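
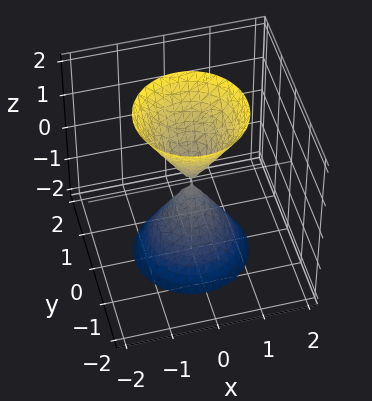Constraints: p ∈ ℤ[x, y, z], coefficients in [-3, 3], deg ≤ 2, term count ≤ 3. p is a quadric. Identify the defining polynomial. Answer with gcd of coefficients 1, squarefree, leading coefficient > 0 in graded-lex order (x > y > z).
3*x^2 + 3*y^2 - z^2

The picture has 2 separate pieces.
deg p = 2.
Symmetries: the z-axis is an axis of rotation, so x and y enter only as x² + y²; it's symmetric under z → −z, forcing even powers of z.
From the axis intercepts and sections: a circular section at z = -1 has radius between 0 and 1; one x-axis crossing is at x = 0; it crosses the z-axis at the gridline z = 0; one y-axis crossing is at y = 0.
Assembling these constraints gives the stated polynomial.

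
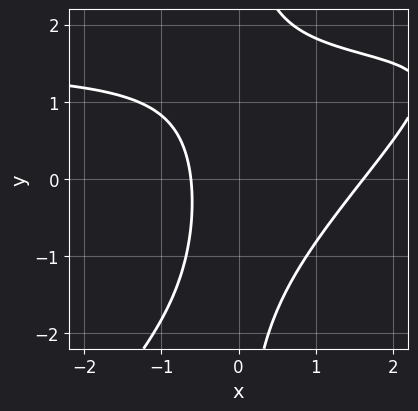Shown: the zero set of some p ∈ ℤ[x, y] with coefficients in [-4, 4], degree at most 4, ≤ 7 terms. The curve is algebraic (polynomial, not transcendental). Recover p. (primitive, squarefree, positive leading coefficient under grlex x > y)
2*x^2*y - 2*x*y^2 - 3*x^2 + 3*x + 3

1. Degree: a generic line meets the curve in up to 3 points, so deg p = 3.
2. Checking where it meets the axes: the curve avoids every integer y-axis point in the box.
3. Together with the visible shape, these determine p as stated.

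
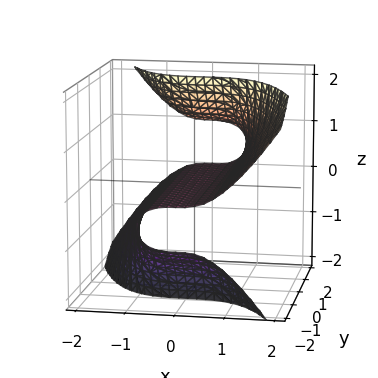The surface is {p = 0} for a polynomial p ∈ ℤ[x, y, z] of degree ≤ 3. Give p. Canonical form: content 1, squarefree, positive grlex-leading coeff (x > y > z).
x^3 + y*z^2 - 2*z

1. deg p = 3. No degree-2 surface has this shape.
2. Reading off the gridlines: the visible y-axis segment lies entirely on the surface; one x-axis crossing is at x = 0; it meets the z-axis at z = 0 (among the integer gridlines).
3. Fitting integer coefficients to these (and the overall shape) gives p.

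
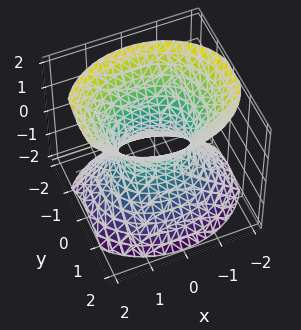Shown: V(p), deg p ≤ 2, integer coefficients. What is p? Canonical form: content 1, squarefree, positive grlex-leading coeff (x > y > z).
2*x^2 + 3*y^2 - 2*z^2 - 2

First, deg p = 2. One connected sheet with a waist; a quadric.
Next, symmetries: it's symmetric under y → −y, forcing even powers of y; the x ↦ −x reflection is a symmetry, so x appears only in even powers; the z ↦ −z reflection is a symmetry, so z appears only in even powers.
Then, reading off the gridlines: it misses every integer gridline on the z-axis; among the integer gridlines, it crosses the x-axis at x ∈ {-1, 1}.
Finally, matching integer coefficients to the picture gives p.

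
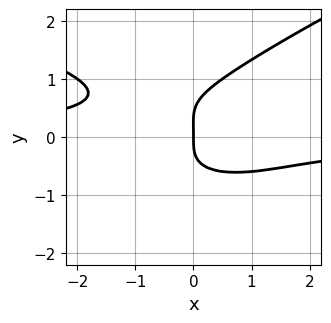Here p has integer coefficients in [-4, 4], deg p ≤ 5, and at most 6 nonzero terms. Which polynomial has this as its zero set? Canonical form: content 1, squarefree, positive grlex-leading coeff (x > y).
Degree: the shape is more complex than any degree-3 curve, so deg p = 4.
Checking where it meets the axes: it meets the x-axis at x = 0 (among the integer gridlines); it crosses the y-axis at the gridline y = 0.
Together with the visible shape, these determine p as stated.

x*y^3 - 3*y^4 + 2*x^2*y + y^3 + 2*x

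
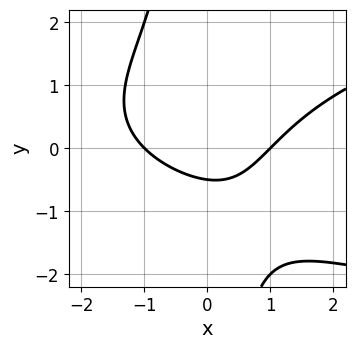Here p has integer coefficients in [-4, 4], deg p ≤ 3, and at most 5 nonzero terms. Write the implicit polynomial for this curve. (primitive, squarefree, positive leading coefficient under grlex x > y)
First, the degree is 3 — the shape is more complex than any degree-2 curve.
Next, from the visible intercepts: among the integer gridlines, it crosses the x-axis at x ∈ {-1, 1}.
Finally, assembling these constraints gives the stated polynomial.

x*y^2 - x^2 + 2*y + 1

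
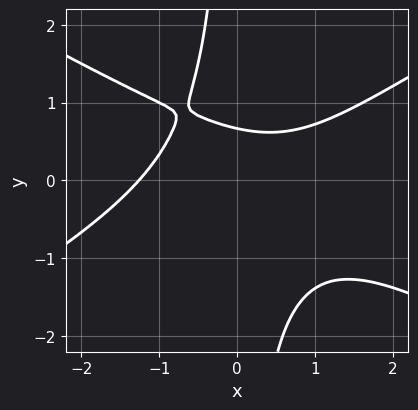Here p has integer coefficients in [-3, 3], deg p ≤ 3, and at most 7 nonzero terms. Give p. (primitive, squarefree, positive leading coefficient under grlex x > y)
deg p = 3.
Putting this together gives p.

x^3 - 3*x*y^2 + x*y - 3*y + 2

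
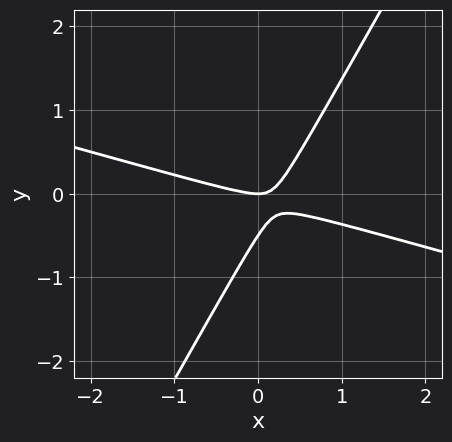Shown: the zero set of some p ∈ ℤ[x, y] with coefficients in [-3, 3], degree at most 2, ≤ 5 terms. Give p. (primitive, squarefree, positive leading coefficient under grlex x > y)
x^2 + 3*x*y - 2*y^2 - y

The degree is 2 — no degree-1 curve has this shape.
From the axis intercepts and sections: one y-axis crossing is at y = 0; it crosses the x-axis at the gridline x = 0.
Matching integer coefficients to the picture gives p.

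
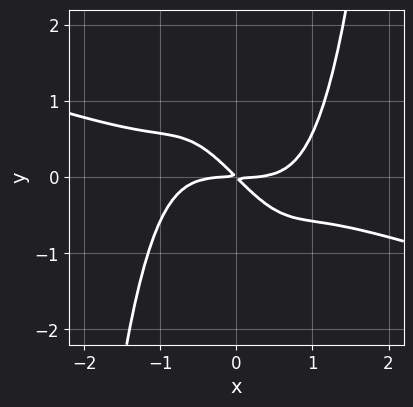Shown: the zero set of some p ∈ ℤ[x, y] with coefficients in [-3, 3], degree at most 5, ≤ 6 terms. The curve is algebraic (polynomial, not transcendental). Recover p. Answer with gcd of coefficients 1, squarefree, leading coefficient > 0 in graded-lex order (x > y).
x^4 + 3*x^3*y - 3*x*y - 3*y^2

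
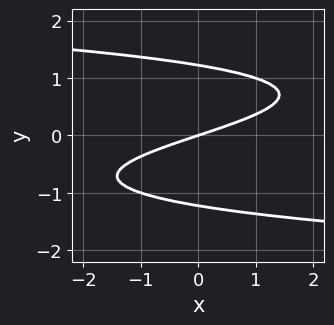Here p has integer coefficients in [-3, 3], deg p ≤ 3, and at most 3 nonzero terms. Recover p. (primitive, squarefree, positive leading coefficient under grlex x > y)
1. Degree: the shape is more complex than any degree-2 curve, so deg p = 3.
2. Against the integer gridlines: one y-axis crossing is at y = 0; it meets the x-axis at x = 0 (among the integer gridlines).
3. Solving for integer coefficients yields p as stated.

2*y^3 + x - 3*y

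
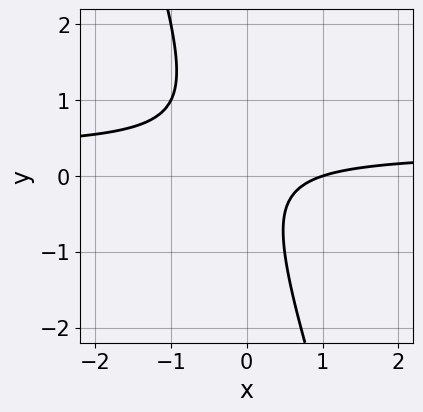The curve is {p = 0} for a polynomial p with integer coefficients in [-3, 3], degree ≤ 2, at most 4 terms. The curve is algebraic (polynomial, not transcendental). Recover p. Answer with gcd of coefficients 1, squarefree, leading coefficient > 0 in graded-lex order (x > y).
3*x*y + y^2 - x + 1

First, deg p = 2. The shape is more complex than any degree-1 curve.
Next, checking where it meets the axes: it crosses the x-axis at the gridline x = 1; it misses every integer gridline on the y-axis.
Finally, these observations pin down the coefficients.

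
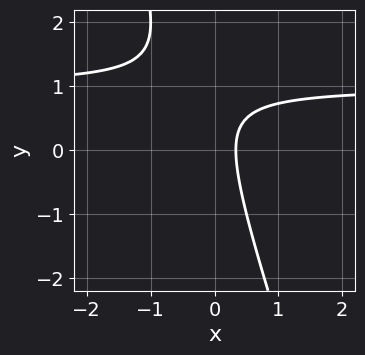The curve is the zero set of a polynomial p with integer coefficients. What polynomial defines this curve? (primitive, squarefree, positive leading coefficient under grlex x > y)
3*x*y + y^2 - 3*x - y + 1

The degree is 2 — the shape is more complex than any degree-1 curve.
From the visible intercepts: it misses every integer gridline on the y-axis.
Putting this together gives p.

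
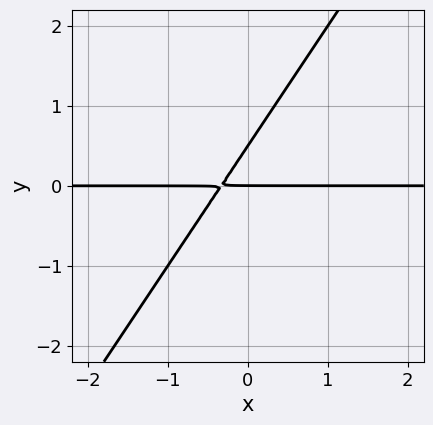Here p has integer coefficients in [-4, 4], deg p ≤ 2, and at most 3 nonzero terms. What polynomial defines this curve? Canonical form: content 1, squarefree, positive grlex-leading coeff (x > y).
3*x*y - 2*y^2 + y

1. Degree: a generic line meets the curve in up to 2 points, so deg p = 2.
2. Against the integer gridlines: every point of the x-axis in the box is on the curve; it crosses the y-axis at the gridline y = 0.
3. These observations pin down the coefficients.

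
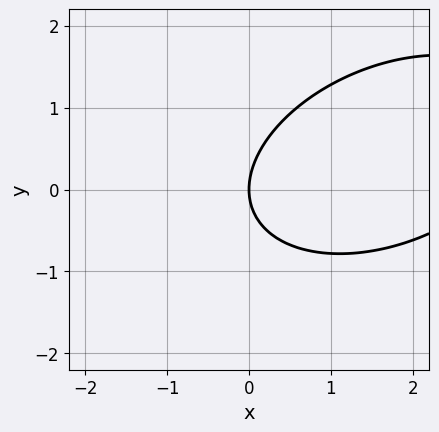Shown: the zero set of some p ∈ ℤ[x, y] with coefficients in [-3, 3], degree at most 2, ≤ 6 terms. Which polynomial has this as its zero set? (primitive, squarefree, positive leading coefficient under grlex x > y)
First, degree: no degree-1 curve has this shape, so deg p = 2.
Next, reading off the gridlines: it meets the x-axis at x = 0 (among the integer gridlines); it crosses the y-axis at the gridline y = 0.
Finally, fitting integer coefficients to these (and the overall shape) gives p.

x^2 - x*y + 2*y^2 - 3*x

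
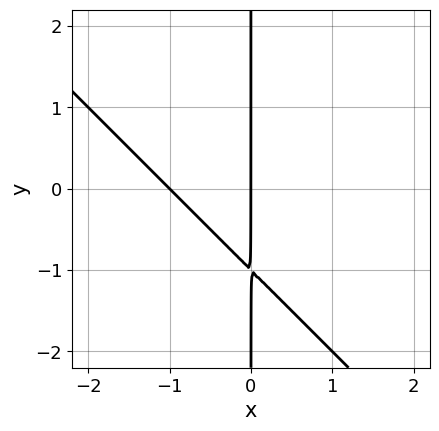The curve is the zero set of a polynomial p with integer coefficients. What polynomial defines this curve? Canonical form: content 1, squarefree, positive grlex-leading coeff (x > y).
x^2 + x*y + x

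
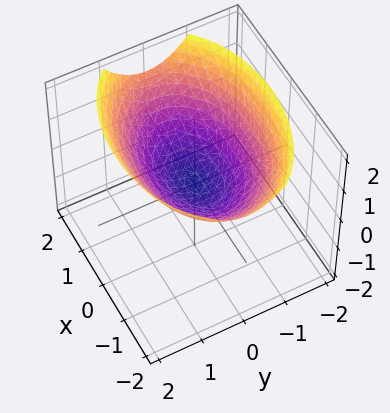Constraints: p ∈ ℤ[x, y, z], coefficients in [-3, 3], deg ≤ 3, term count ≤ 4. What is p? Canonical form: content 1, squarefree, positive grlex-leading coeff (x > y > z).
1. The degree is 2 — a single bowl opening along one axis; a quadric.
2. Symmetries: it's symmetric under x → −x, forcing even powers of x; mirror symmetry y ↦ −y ⇒ only even powers of y.
3. From the visible intercepts: one y-axis crossing is at y = 0; it crosses the x-axis at the gridline x = 0; it crosses the z-axis at the gridline z = 0.
4. The integer polynomial consistent with all of this is the stated p.

x^2 + 2*y^2 - 3*z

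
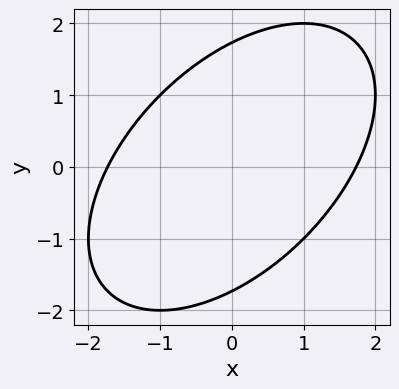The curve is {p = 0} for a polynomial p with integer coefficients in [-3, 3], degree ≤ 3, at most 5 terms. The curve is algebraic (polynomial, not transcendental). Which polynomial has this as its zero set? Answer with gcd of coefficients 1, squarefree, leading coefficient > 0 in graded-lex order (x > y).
x^2 - x*y + y^2 - 3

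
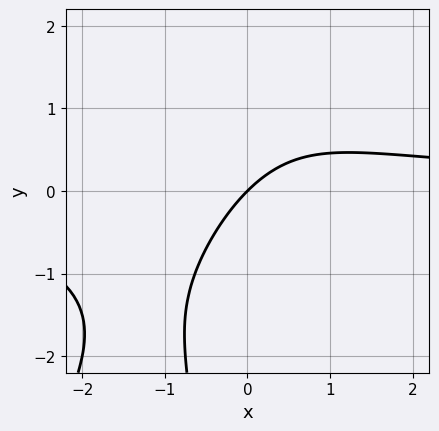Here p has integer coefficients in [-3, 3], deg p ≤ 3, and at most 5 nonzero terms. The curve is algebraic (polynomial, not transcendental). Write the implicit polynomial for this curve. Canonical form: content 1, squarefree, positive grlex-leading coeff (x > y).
2*x^2*y - x*y^2 + 2*x*y - 3*x + 3*y

deg p = 3.
Reading off the gridlines: one y-axis crossing is at y = 0; one x-axis crossing is at x = 0.
The integer polynomial consistent with all of this is the stated p.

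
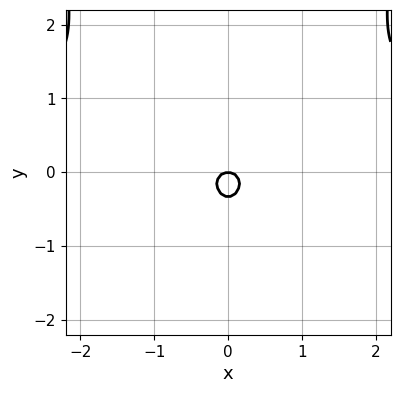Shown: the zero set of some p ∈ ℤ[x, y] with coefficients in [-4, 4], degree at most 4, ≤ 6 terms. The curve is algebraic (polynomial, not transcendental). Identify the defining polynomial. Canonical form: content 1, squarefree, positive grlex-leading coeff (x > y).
3*x^2*y - 3*x^2 - 3*y^2 - y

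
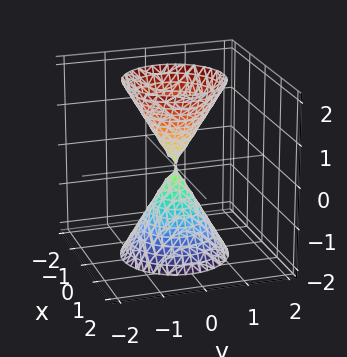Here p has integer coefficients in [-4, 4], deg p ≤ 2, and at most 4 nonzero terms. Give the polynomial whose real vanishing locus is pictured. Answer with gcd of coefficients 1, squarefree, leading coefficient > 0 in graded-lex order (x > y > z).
3*x^2 + 3*y^2 - z^2

(a) The picture has 2 separate pieces. Treating them together as one polynomial.
(b) The degree is 2 — a double cone through the origin; a quadric.
(c) Symmetries: every cross-section ⟂ z is a circle, so x, y appear only via x² + y²; it's symmetric under z → −z, forcing even powers of z.
(d) From the axis intercepts and sections: one y-axis crossing is at y = 0; it meets the z-axis at z = 0 (among the integer gridlines).
(e) Assembling these constraints gives the stated polynomial.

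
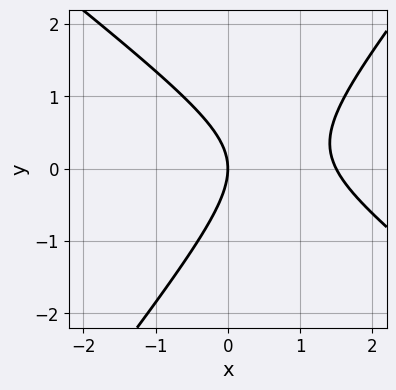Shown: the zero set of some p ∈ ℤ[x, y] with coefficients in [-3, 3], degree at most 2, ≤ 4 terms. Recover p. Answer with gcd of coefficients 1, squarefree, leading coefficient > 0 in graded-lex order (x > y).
Degree: no degree-1 curve has this shape, so deg p = 2.
Observable constraints: one y-axis crossing is at y = 0; one x-axis crossing is at x = 0.
Assembling these constraints gives the stated polynomial.

2*x^2 + x*y - 2*y^2 - 3*x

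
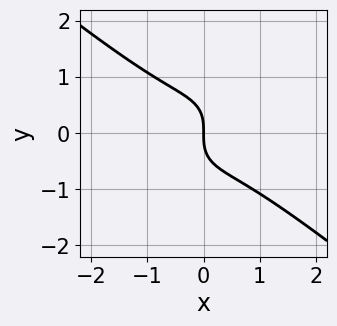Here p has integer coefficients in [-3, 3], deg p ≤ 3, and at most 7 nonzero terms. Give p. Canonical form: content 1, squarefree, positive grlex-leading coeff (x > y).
1. The degree is 3 — a generic line meets the curve in up to 3 points.
2. Reading off the gridlines: it meets the y-axis at y = 0 (among the integer gridlines); it crosses the x-axis at the gridline x = 0.
3. The integer polynomial consistent with all of this is the stated p.

3*x^3 + x^2*y - x*y^2 + 3*y^3 + 3*x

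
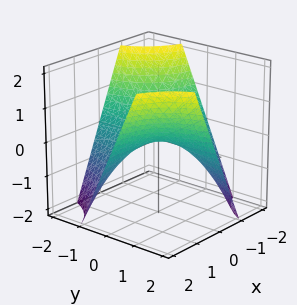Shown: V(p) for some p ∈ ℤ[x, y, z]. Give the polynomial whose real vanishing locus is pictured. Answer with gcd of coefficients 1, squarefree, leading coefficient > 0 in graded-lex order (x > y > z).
1. The degree is 2 — a hyperbolic paraboloid; a quadric.
2. From the visible intercepts: every point of the x-axis in the box is on the surface; it meets the z-axis at z = 0 (among the integer gridlines).
3. Matching integer coefficients to the picture gives p. Check: (0, -2, 0) on the y-axis lies on the surface, and p(0, -2, 0) = 0. ✓

x*y - z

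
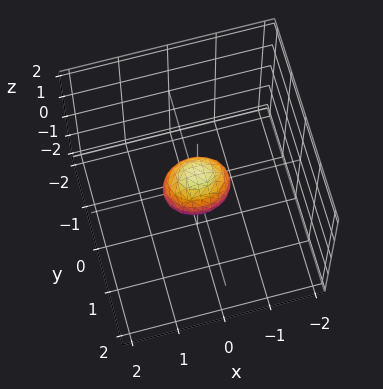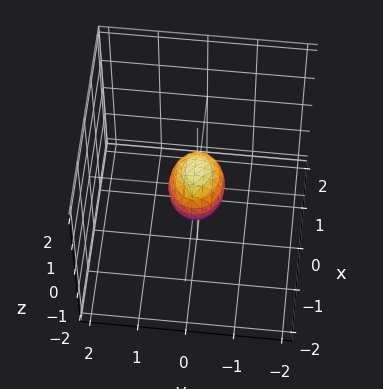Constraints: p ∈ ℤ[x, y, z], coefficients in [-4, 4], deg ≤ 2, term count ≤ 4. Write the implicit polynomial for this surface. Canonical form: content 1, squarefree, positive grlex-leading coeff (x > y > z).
2*x^2 + 3*y^2 + 2*z^2 - 1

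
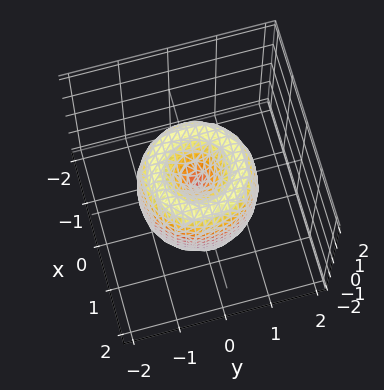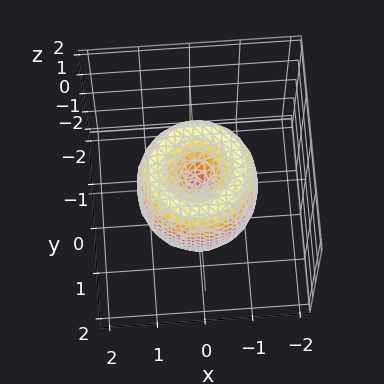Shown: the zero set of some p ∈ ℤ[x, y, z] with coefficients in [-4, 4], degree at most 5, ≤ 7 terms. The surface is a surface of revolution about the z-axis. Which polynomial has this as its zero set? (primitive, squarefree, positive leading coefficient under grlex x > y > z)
2*x^4 + 4*x^2*y^2 + 2*y^4 - 3*x^2 - 3*y^2 + z^2

1. The degree is 4 — no degree-3 surface has this shape.
2. Symmetry: the z-axis is an axis of rotation, so x and y enter only as x² + y².
3. Reading off the gridlines: one y-axis crossing is at y = 0; a circular section at z = -1 has radius between 0 and 1; one z-axis crossing is at z = 0; it crosses the x-axis at the gridline x = 0.
4. Together with the visible shape, these determine p as stated.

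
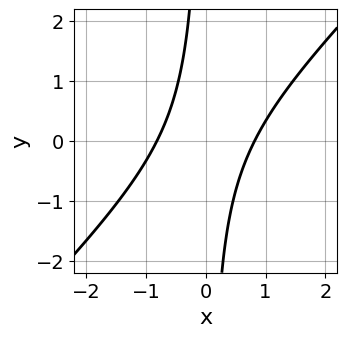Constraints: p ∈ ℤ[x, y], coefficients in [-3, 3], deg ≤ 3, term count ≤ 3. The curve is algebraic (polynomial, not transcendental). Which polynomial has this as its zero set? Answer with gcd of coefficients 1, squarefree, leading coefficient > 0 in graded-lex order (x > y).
3*x^2 - 3*x*y - 2

(a) Degree: no degree-1 curve has this shape, so deg p = 2.
(b) From the visible intercepts: the curve avoids every integer y-axis point in the box.
(c) Putting this together gives p.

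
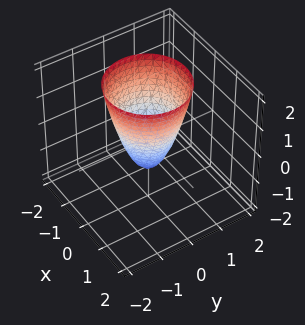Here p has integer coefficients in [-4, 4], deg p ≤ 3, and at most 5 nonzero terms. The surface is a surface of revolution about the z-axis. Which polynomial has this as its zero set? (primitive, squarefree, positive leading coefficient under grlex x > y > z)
2*x^2 + 2*y^2 - z - 1

First, deg p = 2. The shape is more complex than any degree-1 surface.
Then, symmetries: every cross-section ⟂ z is a circle, so x, y appear only via x² + y².
Then, from the visible intercepts: a circular section at z = 1 has radius exactly 1; one z-axis crossing is at z = -1.
Finally, these observations pin down the coefficients.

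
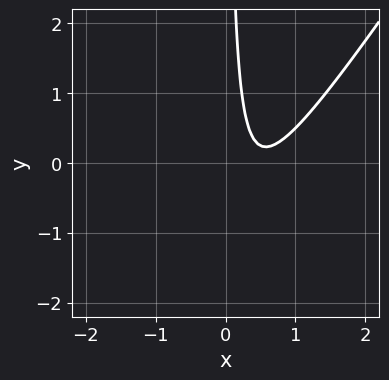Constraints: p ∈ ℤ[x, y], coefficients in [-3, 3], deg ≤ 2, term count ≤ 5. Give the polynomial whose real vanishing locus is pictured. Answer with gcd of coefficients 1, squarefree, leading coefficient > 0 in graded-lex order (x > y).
3*x^2 - 2*x*y - 3*x + 1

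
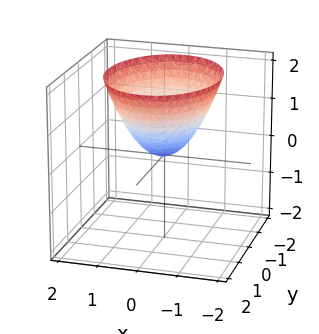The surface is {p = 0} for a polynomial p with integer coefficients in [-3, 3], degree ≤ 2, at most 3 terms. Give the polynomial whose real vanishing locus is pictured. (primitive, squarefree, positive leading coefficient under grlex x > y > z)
The degree is 2 — a single bowl opening along one axis; a quadric.
Symmetries: it's symmetric under x → −x, forcing even powers of x; the y ↦ −y reflection is a symmetry, so y appears only in even powers.
Reading off the gridlines: it crosses the x-axis at the gridline x = 0; it crosses the y-axis at the gridline y = 0.
Putting this together gives p.

3*x^2 + 2*y^2 - 3*z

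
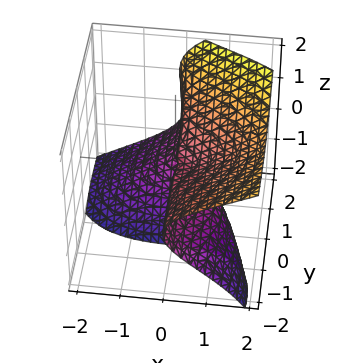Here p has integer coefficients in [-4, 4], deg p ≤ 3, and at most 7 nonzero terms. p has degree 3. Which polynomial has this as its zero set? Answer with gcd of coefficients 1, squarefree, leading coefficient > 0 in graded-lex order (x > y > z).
(a) Degree: a generic line meets the surface in up to 3 points, so deg p = 3.
(b) From the axis intercepts and sections: it crosses the x-axis at the gridline x = 0; one z-axis crossing is at z = 0.
(c) These observations pin down the coefficients. Check: (0, -2, 0) on the y-axis lies on the surface, and p(0, -2, 0) = 0. ✓

x^3 + 2*x*y^2 + 3*y*z^2 - 2*z^3 - 3*z^2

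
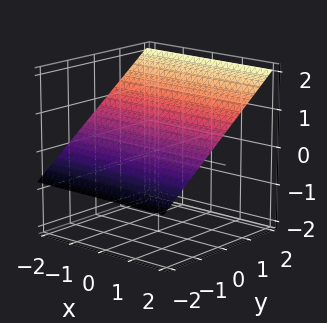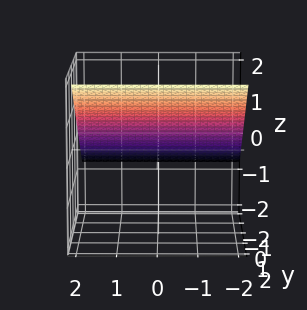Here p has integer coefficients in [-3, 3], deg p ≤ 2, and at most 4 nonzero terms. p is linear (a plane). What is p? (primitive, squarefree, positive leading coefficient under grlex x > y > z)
2*y - 3*z + 2

1. deg p = 1.
2. Against the integer gridlines: it crosses the y-axis at the gridline y = -1; it misses every integer gridline on the x-axis.
3. Putting this together gives p.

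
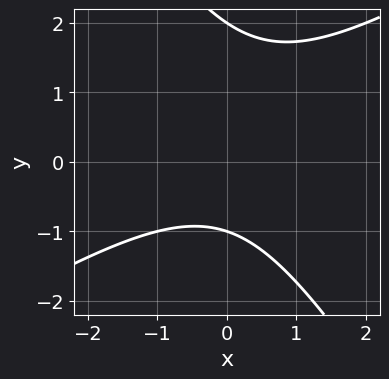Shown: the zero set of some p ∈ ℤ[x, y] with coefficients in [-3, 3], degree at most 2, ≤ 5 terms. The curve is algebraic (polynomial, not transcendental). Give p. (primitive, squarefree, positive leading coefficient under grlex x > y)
x^2 - x*y - y^2 + y + 2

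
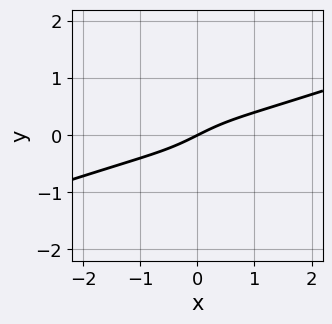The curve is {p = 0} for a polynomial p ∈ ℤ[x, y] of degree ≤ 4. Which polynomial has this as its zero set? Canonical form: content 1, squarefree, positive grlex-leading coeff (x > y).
x^3 - 3*x^2*y + x - 2*y

The degree is 3 — no degree-2 curve has this shape.
Against the integer gridlines: it meets the y-axis at y = 0 (among the integer gridlines); it crosses the x-axis at the gridline x = 0.
Fitting integer coefficients to these (and the overall shape) gives p.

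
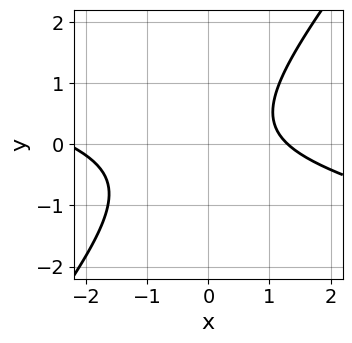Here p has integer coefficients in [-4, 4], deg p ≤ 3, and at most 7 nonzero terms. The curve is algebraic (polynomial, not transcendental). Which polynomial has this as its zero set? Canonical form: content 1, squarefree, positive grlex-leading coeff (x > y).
The degree is 2 — the shape is more complex than any degree-1 curve.
Reading off the gridlines: no y-intercept at any integer in the box.
Fitting integer coefficients to these (and the overall shape) gives p.

x^2 + 3*x*y - 3*y^2 + x - 3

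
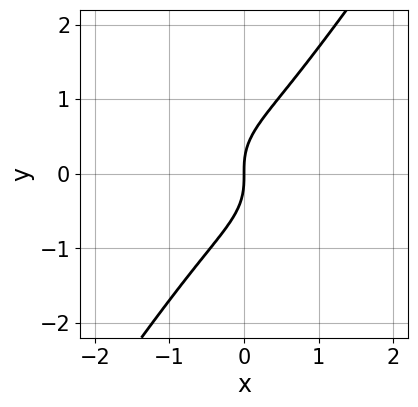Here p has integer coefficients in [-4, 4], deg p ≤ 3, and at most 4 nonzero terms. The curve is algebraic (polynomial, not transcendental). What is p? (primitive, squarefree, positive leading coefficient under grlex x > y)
First, degree: the shape is more complex than any degree-2 curve, so deg p = 3.
Next, from the visible intercepts: it crosses the x-axis at the gridline x = 0; it meets the y-axis at y = 0 (among the integer gridlines).
Finally, the integer polynomial consistent with all of this is the stated p.

x^3 + x*y^2 - y^3 + x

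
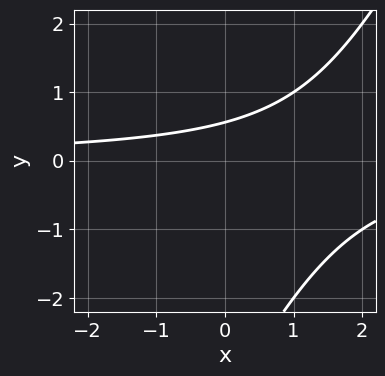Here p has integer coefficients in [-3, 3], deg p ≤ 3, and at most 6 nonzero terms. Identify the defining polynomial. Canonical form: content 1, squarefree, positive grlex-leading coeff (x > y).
1. The degree is 2 — a generic line meets the curve in up to 2 points.
2. Against the integer gridlines: no x-intercept at any integer in the box.
3. Solving for integer coefficients yields p as stated.

2*x*y - y^2 - 3*y + 2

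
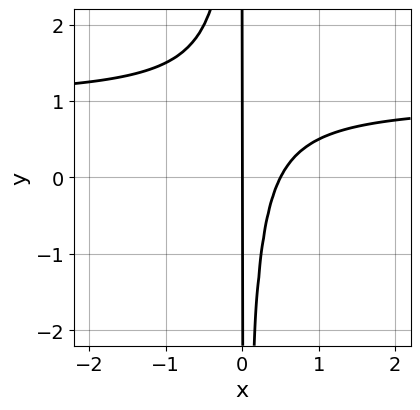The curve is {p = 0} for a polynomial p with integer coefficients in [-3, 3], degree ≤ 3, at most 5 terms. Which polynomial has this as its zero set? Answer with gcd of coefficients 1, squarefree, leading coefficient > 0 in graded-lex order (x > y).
(a) deg p = 3. A generic line meets the curve in up to 3 points.
(b) From the axis intercepts and sections: every point of the y-axis in the box is on the curve; it crosses the x-axis at the gridline x = 0.
(c) Fitting integer coefficients to these (and the overall shape) gives p.

2*x^2*y - 2*x^2 + x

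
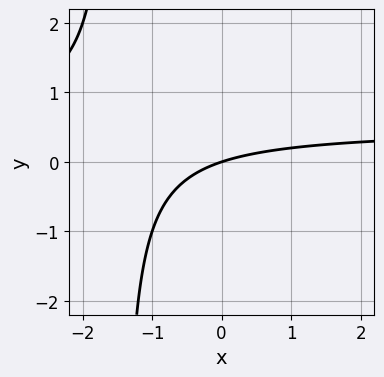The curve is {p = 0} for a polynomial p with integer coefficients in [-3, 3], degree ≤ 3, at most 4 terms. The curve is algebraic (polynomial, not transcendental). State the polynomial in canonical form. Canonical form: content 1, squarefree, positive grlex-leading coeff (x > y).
2*x*y - x + 3*y

First, deg p = 2. No degree-1 curve has this shape.
Then, reading off the gridlines: it meets the y-axis at y = 0 (among the integer gridlines); one x-axis crossing is at x = 0.
Finally, solving for integer coefficients yields p as stated.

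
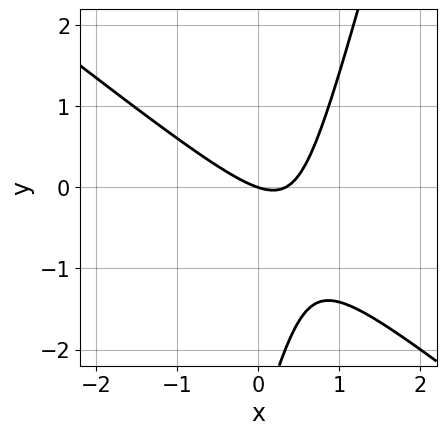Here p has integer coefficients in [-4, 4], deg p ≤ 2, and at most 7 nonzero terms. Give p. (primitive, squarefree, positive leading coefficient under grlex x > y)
3*x^2 + 3*x*y - y^2 - x - 3*y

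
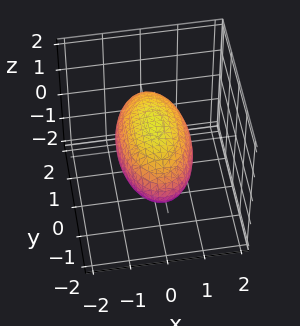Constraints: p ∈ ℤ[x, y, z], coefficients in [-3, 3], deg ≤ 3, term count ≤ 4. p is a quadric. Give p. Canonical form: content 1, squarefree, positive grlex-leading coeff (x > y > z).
First, deg p = 2. A closed, bounded, convex surface; a quadric.
Next, symmetries: it's symmetric under x → −x, forcing even powers of x; it's symmetric under y → −y, forcing even powers of y; the z ↦ −z reflection is a symmetry, so z appears only in even powers.
Then, against the integer gridlines: the x-axis gridline crossings are at x ∈ {-1, 1}; among the integer gridlines, it crosses the z-axis at z ∈ {-1, 1}.
Finally, these observations pin down the coefficients.

3*x^2 + y^2 + 3*z^2 - 3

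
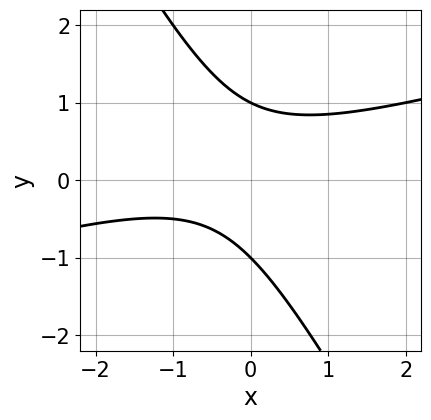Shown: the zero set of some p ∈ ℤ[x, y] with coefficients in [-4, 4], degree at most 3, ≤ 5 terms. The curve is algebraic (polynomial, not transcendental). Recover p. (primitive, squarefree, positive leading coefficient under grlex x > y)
First, degree: no degree-1 curve has this shape, so deg p = 2.
Then, checking where it meets the axes: among the integer gridlines, it crosses the y-axis at y ∈ {-1, 1}; no x-intercept at any integer in the box.
Finally, together with the visible shape, these determine p as stated.

x^2 - 3*x*y - 2*y^2 + x + 2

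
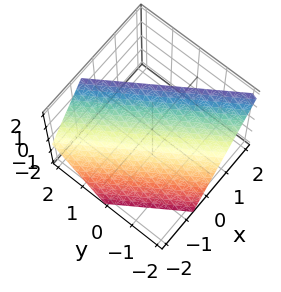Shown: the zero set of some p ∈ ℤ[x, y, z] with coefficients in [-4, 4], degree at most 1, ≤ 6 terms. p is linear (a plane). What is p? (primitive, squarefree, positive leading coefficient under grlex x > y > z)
3*x + 2*y - 2*z + 2

deg p = 1. The surface is flat (a plane).
Checking where it meets the axes: it meets the z-axis at z = 1 (among the integer gridlines); it crosses the y-axis at the gridline y = -1.
These observations pin down the coefficients.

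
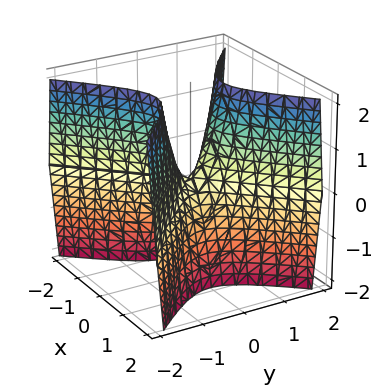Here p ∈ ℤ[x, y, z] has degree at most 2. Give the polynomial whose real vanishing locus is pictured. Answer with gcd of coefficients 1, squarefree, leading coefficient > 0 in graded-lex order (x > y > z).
First, the degree is 2 — a hyperbolic paraboloid; a quadric.
Next, symmetries: the x ↦ −x reflection is a symmetry, so x appears only in even powers; it's symmetric under y → −y, forcing even powers of y.
Next, reading off the gridlines: it crosses the y-axis at the gridline y = 0; it crosses the z-axis at the gridline z = 0; it meets the x-axis at x = 0 (among the integer gridlines).
Finally, solving for integer coefficients yields p as stated.

3*x^2 - 3*y^2 + z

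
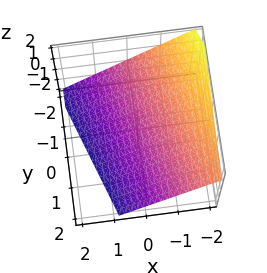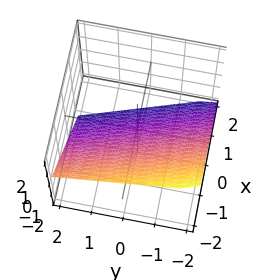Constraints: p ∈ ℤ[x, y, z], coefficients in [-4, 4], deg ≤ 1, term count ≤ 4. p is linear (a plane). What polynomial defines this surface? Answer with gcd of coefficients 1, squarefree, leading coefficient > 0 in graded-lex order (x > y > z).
3*x + y + 3*z + 2

1. Degree: the surface is flat (a plane), so deg p = 1.
2. Checking where it meets the axes: it meets the y-axis at y = -2 (among the integer gridlines).
3. Putting this together gives p.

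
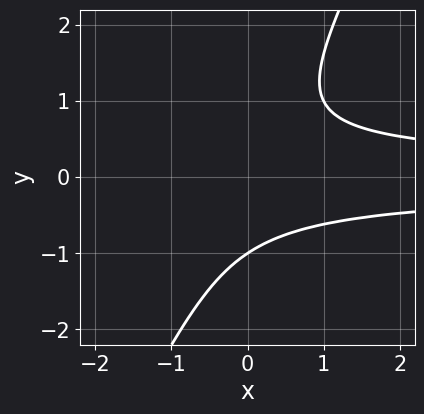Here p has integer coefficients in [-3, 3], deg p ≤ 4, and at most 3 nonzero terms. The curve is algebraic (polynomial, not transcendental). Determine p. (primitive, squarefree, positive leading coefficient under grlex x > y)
(a) deg p = 3. No degree-2 curve has this shape.
(b) From the visible intercepts: the curve avoids every integer x-axis point in the box; it crosses the y-axis at the gridline y = -1.
(c) Together with the visible shape, these determine p as stated.

2*x*y^2 - y^3 - 1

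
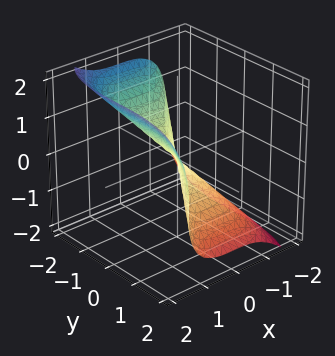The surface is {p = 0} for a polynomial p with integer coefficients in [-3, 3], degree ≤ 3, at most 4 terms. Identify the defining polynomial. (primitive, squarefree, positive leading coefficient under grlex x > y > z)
3*x^3 - y^3 - 2*z^3

First, deg p = 3. No degree-2 surface has this shape.
Next, checking where it meets the axes: one z-axis crossing is at z = 0; one y-axis crossing is at y = 0.
Finally, these observations pin down the coefficients.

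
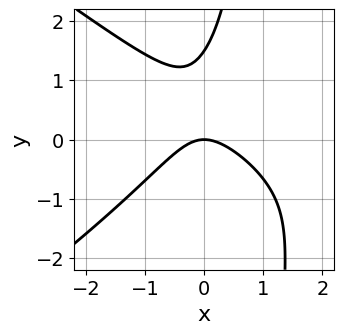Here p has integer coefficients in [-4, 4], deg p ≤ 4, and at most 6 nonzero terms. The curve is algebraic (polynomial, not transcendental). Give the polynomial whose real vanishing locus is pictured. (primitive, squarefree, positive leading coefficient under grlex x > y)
1. Degree: no degree-2 curve has this shape, so deg p = 3.
2. From the axis intercepts and sections: one y-axis crossing is at y = 0; it meets the x-axis at x = 0 (among the integer gridlines).
3. These observations pin down the coefficients.

x^3 - 2*x*y^2 - 3*x^2 + 2*y^2 - 3*y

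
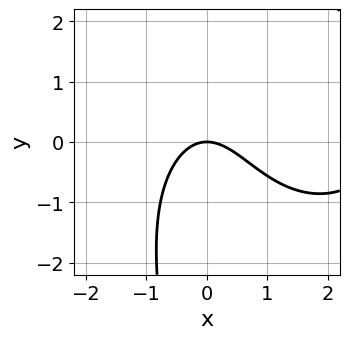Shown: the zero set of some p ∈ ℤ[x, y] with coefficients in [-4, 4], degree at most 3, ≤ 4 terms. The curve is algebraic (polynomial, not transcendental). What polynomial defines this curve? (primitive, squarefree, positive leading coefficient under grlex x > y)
x^3 + x*y^2 - 3*x^2 - 3*y

1. deg p = 3. A generic line meets the curve in up to 3 points.
2. Reading off the gridlines: it meets the x-axis at x = 0 (among the integer gridlines); one y-axis crossing is at y = 0.
3. Putting this together gives p.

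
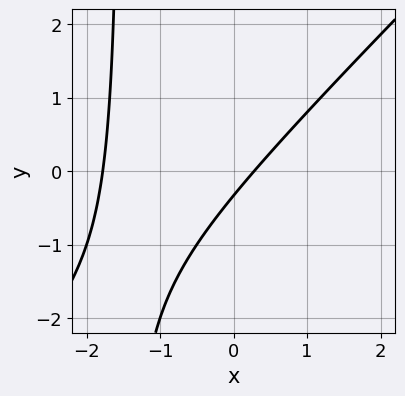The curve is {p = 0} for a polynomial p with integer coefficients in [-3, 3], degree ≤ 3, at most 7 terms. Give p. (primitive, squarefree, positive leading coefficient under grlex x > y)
(a) deg p = 2. No degree-1 curve has this shape.
(b) Putting this together gives p.

2*x^2 - 2*x*y + 3*x - 3*y - 1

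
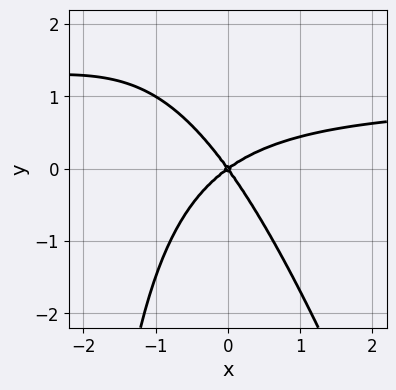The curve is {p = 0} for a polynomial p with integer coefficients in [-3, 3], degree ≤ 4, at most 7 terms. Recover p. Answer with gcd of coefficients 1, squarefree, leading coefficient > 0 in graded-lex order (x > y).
3*x^2*y + x*y^2 - 3*x^2 + 2*x*y + 3*y^2

(a) The degree is 3 — no degree-2 curve has this shape.
(b) Against the integer gridlines: it crosses the y-axis at the gridline y = 0; it crosses the x-axis at the gridline x = 0.
(c) Together with the visible shape, these determine p as stated.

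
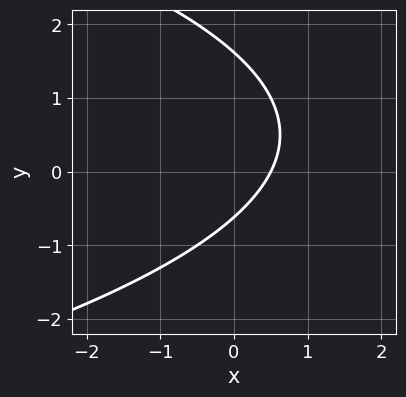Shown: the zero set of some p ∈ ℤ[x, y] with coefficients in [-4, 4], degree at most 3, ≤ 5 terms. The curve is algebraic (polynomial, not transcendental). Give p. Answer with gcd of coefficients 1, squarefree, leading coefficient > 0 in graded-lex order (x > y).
(a) Degree: a generic line meets the curve in up to 2 points, so deg p = 2.
(b) Matching integer coefficients to the picture gives p.

y^2 + 2*x - y - 1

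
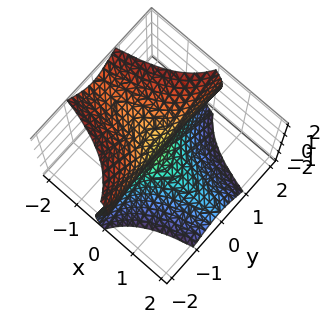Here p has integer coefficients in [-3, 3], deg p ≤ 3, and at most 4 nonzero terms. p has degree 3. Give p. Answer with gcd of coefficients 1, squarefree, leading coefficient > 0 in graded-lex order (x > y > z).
3*x*y^2 - y^2*z + z^3 + x

deg p = 3. The shape is more complex than any degree-2 surface.
Reading off the gridlines: the visible y-axis segment lies entirely on the surface; it crosses the x-axis at the gridline x = 0.
Fitting integer coefficients to these (and the overall shape) gives p.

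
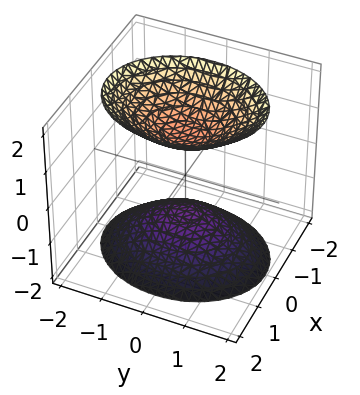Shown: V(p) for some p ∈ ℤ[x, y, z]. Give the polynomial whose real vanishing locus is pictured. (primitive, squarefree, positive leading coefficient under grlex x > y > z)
First, there are 2 components. Treating them together as one polynomial.
Next, deg p = 2. Two sheets facing apart; a quadric.
Next, symmetries: mirror symmetry y ↦ −y ⇒ only even powers of y; mirror symmetry x ↦ −x ⇒ only even powers of x; it's symmetric under z → −z, forcing even powers of z.
Next, checking where it meets the axes: the z-axis gridline crossings are at z ∈ {-1, 1}; the surface avoids every integer x-axis point in the box; the surface avoids every integer y-axis point in the box.
Finally, assembling these constraints gives the stated polynomial.

3*x^2 + 2*y^2 - 2*z^2 + 2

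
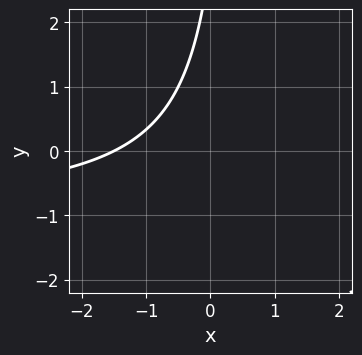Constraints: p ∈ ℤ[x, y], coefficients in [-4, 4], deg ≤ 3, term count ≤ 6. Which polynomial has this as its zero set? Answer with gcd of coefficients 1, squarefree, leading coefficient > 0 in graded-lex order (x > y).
2*x*y + 2*x - y + 3

First, the degree is 2 — a generic line meets the curve in up to 2 points.
Then, against the integer gridlines: the curve avoids every integer y-axis point in the box.
Finally, matching integer coefficients to the picture gives p.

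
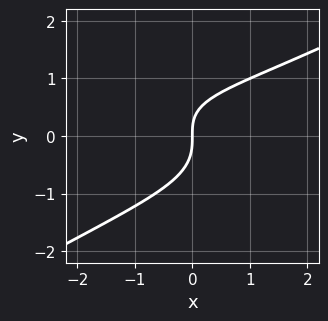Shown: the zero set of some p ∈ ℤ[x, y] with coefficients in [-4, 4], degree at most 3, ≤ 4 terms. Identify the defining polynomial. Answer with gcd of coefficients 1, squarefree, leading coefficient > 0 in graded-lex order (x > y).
First, the degree is 3 — no degree-2 curve has this shape.
Next, checking where it meets the axes: it crosses the y-axis at the gridline y = 0; it crosses the x-axis at the gridline x = 0.
Finally, assembling these constraints gives the stated polynomial.

x^2*y - 3*y^3 - x*y + 3*x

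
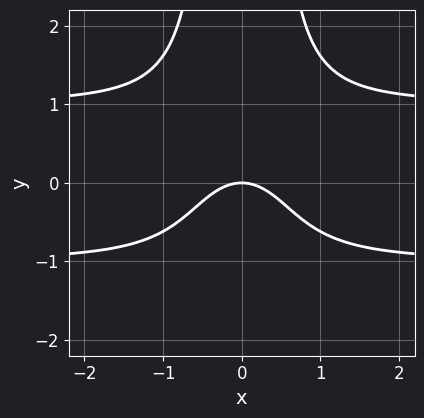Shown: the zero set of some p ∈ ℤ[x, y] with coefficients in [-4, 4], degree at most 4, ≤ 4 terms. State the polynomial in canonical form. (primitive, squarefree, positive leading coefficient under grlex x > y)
x^2*y^2 - x^2 - y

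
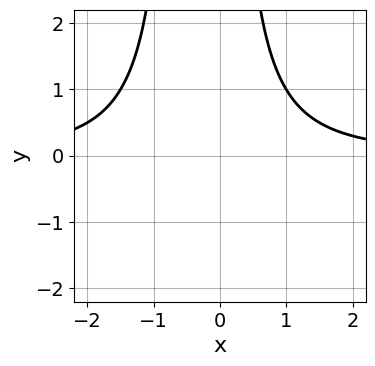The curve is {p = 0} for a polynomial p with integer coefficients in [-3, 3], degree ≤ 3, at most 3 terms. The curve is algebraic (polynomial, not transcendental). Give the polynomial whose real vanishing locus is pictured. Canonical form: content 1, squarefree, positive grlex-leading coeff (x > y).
1. deg p = 3.
2. Checking where it meets the axes: it misses every integer gridline on the y-axis; the curve avoids every integer x-axis point in the box.
3. Solving for integer coefficients yields p as stated.

2*x^2*y + x*y - 3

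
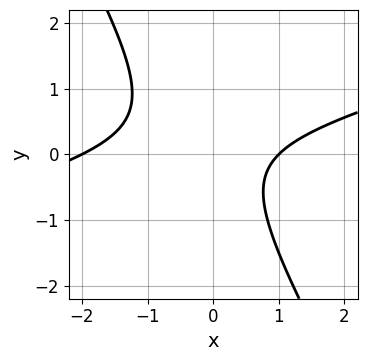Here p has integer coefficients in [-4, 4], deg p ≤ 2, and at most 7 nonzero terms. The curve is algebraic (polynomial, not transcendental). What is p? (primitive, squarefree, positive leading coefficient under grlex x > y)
(a) Degree: the shape is more complex than any degree-1 curve, so deg p = 2.
(b) From the visible intercepts: among the integer gridlines, it crosses the x-axis at x ∈ {-2, 1}; the curve avoids every integer y-axis point in the box.
(c) Together with the visible shape, these determine p as stated.

x^2 - 3*x*y - 2*y^2 + x - 2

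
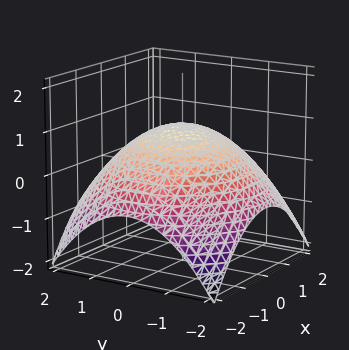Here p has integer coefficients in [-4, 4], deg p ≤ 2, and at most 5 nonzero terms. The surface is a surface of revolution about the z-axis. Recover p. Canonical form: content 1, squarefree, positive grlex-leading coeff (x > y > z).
x^2 + y^2 + 3*z - 3

1. The degree is 2 — no degree-1 surface has this shape.
2. Symmetries: rotational symmetry about the z-axis ⇒ p depends on x, y only through x² + y².
3. From the visible intercepts: a circular section at z = 0 has radius between 1 and 2; one z-axis crossing is at z = 1.
4. The integer polynomial consistent with all of this is the stated p.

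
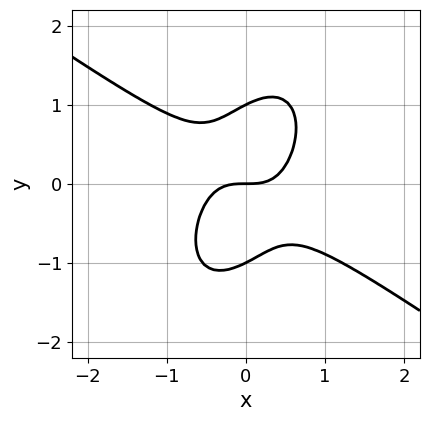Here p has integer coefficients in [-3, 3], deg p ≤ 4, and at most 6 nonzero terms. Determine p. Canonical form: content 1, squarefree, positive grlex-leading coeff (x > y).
3*x^3 + 2*x^2*y - 2*x*y^2 + 2*y^3 - 2*y

deg p = 3.
Checking where it meets the axes: it crosses the x-axis at the gridline x = 0; the y-axis gridline crossings are at y ∈ {-1, 0, 1}.
Assembling these constraints gives the stated polynomial.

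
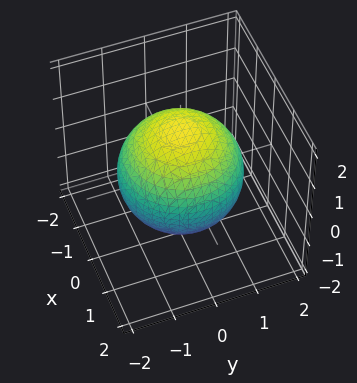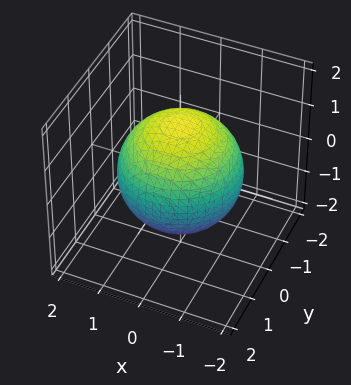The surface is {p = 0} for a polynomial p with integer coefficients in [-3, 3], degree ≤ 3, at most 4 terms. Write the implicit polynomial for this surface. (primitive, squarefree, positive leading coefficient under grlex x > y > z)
First, deg p = 2. Bounded and convex; a quadric.
Next, symmetries: the z ↦ −z reflection is a symmetry, so z appears only in even powers; every cross-section ⟂ z is a circle, so x, y appear only via x² + y².
Then, observable constraints: a circular section at z = 0 has radius between 1 and 2.
Finally, together with the visible shape, these determine p as stated.

x^2 + y^2 + z^2 - 2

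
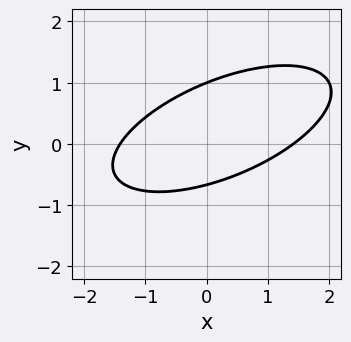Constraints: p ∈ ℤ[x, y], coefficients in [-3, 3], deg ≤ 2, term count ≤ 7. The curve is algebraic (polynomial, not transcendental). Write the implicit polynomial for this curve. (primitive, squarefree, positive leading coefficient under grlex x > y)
x^2 - 2*x*y + 3*y^2 - y - 2

First, degree: a generic line meets the curve in up to 2 points, so deg p = 2.
Then, from the visible intercepts: it meets the y-axis at y = 1 (among the integer gridlines).
Finally, solving for integer coefficients yields p as stated.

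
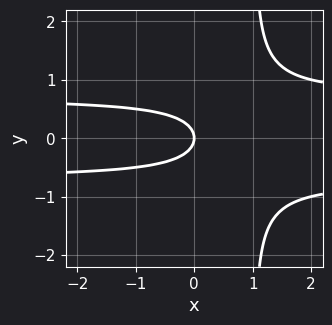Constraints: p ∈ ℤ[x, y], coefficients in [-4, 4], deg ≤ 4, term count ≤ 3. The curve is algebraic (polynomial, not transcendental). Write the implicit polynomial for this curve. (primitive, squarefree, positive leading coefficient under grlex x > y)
2*x*y^2 - 2*y^2 - x

1. deg p = 3.
2. Symmetries: it's symmetric under y → −y, forcing even powers of y.
3. From the visible intercepts: it meets the y-axis at y = 0 (among the integer gridlines); it crosses the x-axis at the gridline x = 0.
4. The integer polynomial consistent with all of this is the stated p.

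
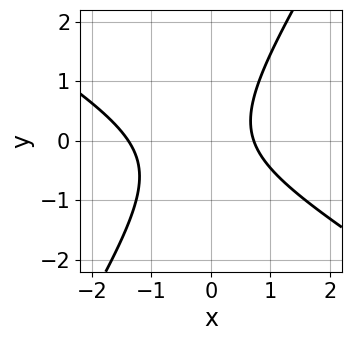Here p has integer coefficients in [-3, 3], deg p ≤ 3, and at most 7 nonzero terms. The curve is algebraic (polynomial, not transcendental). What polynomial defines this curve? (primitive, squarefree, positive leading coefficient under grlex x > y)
3*x^2 + 3*x*y - 3*y^2 + 2*x - 3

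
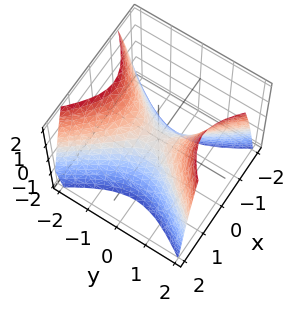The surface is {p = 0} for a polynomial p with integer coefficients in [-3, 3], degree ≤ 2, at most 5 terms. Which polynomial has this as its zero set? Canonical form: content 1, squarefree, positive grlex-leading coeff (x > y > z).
3*x^2 - 2*y^2 + 2*z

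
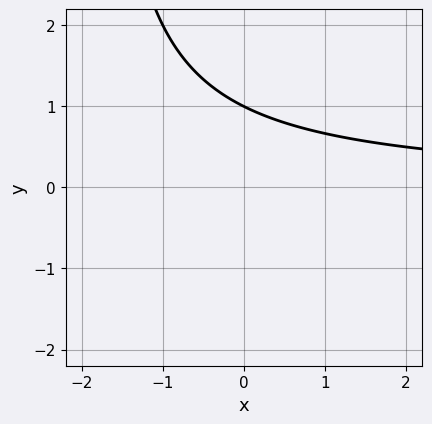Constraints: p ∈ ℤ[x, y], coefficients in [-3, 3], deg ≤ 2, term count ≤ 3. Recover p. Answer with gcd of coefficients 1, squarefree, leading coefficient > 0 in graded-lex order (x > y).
x*y + 2*y - 2

(a) The degree is 2 — no degree-1 curve has this shape.
(b) Checking where it meets the axes: no x-intercept at any integer in the box; it crosses the y-axis at the gridline y = 1.
(c) These observations pin down the coefficients.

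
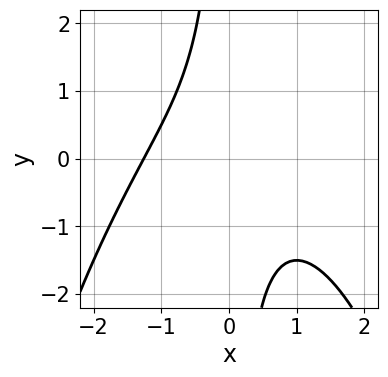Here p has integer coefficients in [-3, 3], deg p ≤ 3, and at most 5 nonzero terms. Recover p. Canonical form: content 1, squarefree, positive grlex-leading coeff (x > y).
1. Degree: a generic line meets the curve in up to 3 points, so deg p = 3.
2. Reading off the gridlines: no y-intercept at any integer in the box.
3. Fitting integer coefficients to these (and the overall shape) gives p.

x^3 + 2*x*y + 2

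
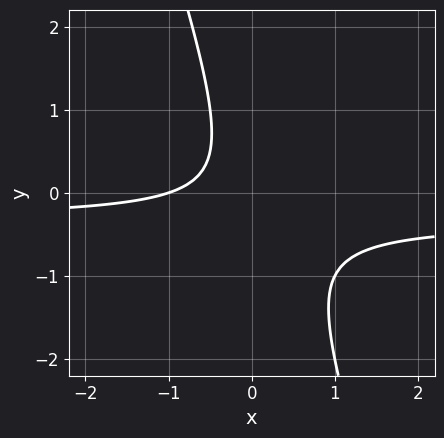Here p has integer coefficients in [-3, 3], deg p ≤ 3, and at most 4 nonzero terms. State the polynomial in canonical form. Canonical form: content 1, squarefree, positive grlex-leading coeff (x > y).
(a) deg p = 2. A generic line meets the curve in up to 2 points.
(b) From the axis intercepts and sections: the curve avoids every integer y-axis point in the box; one x-axis crossing is at x = -1.
(c) Fitting integer coefficients to these (and the overall shape) gives p.

3*x*y + y^2 + x + 1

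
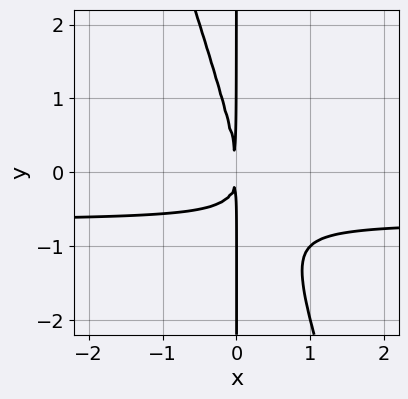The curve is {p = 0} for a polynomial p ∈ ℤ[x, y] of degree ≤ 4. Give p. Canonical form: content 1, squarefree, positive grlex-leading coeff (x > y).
3*x^2*y + x*y^2 + 2*x^2

(a) Degree: the shape is more complex than any degree-2 curve, so deg p = 3.
(b) Against the integer gridlines: every point of the y-axis in the box is on the curve.
(c) Matching integer coefficients to the picture gives p.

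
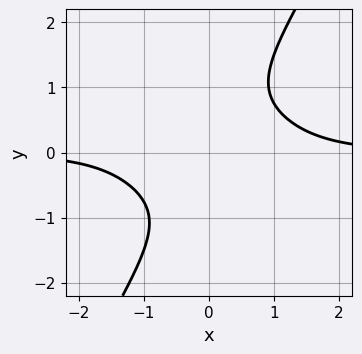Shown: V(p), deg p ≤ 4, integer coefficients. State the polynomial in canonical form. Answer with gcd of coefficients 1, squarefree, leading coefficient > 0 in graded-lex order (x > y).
(a) The degree is 4 — the shape is more complex than any degree-3 curve.
(b) Against the integer gridlines: it misses every integer gridline on the y-axis; the curve avoids every integer x-axis point in the box.
(c) Matching integer coefficients to the picture gives p.

2*x^3*y + 3*x^2*y^2 + x*y^3 - 2*y^4 - 3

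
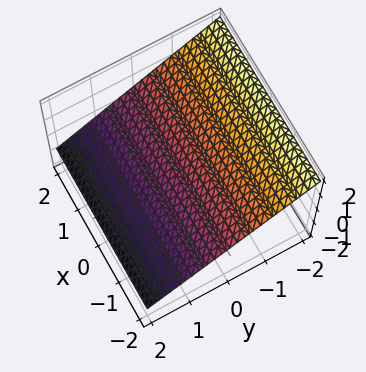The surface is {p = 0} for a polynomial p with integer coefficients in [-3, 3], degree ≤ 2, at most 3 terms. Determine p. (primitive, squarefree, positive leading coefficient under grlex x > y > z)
First, degree: the surface is flat (a plane), so deg p = 1.
Then, against the integer gridlines: the surface avoids every integer x-axis point in the box; it crosses the y-axis at the gridline y = 1.
Finally, assembling these constraints gives the stated polynomial.

2*y + 3*z - 2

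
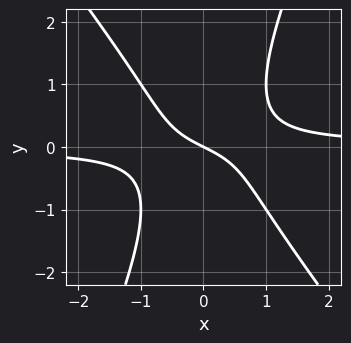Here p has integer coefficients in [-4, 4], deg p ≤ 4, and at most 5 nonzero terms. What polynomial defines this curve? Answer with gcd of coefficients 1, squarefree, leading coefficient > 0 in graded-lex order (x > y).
(a) The degree is 3 — no degree-2 curve has this shape.
(b) From the visible intercepts: one x-axis crossing is at x = 0; it meets the y-axis at y = 0 (among the integer gridlines).
(c) Fitting integer coefficients to these (and the overall shape) gives p.

3*x^2*y + x*y^2 - y^3 - x - 2*y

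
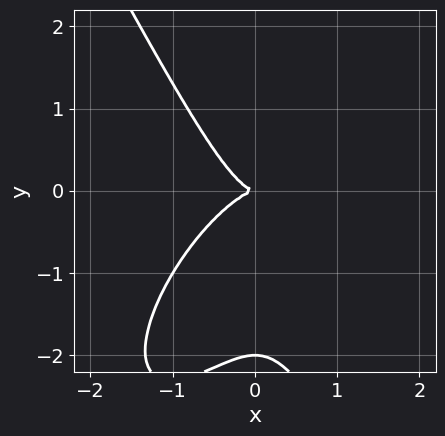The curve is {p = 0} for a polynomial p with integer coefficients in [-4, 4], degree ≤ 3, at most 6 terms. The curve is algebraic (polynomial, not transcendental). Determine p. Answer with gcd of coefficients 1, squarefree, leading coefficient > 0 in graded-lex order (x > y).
3*x^3 - 2*x^2*y + y^3 + 2*y^2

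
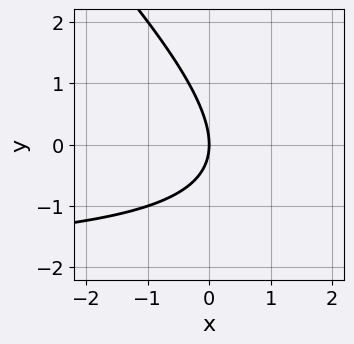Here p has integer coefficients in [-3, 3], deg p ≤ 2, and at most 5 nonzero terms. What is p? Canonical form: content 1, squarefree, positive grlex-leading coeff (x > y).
x*y + y^2 + 2*x

(a) The degree is 2 — no degree-1 curve has this shape.
(b) Reading off the gridlines: it meets the y-axis at y = 0 (among the integer gridlines); one x-axis crossing is at x = 0.
(c) Together with the visible shape, these determine p as stated.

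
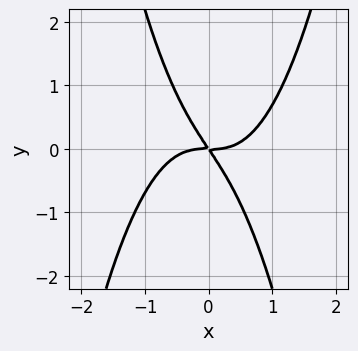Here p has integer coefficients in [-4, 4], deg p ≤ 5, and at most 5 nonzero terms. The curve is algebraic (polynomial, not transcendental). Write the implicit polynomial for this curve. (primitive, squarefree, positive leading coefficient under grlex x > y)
3*x^4 - 3*x*y - 2*y^2

First, the degree is 4 — the shape is more complex than any degree-3 curve.
Next, observable constraints: it meets the x-axis at x = 0 (among the integer gridlines); one y-axis crossing is at y = 0.
Finally, these observations pin down the coefficients.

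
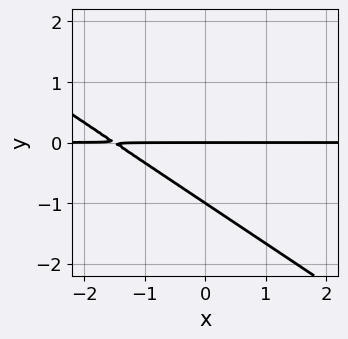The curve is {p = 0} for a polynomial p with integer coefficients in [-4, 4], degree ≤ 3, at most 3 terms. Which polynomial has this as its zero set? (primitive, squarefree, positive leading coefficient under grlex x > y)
2*x*y + 3*y^2 + 3*y

1. Degree: the shape is more complex than any degree-1 curve, so deg p = 2.
2. Checking where it meets the axes: among the integer gridlines, it crosses the y-axis at y ∈ {-1, 0}; every point of the x-axis in the box is on the curve.
3. Matching integer coefficients to the picture gives p.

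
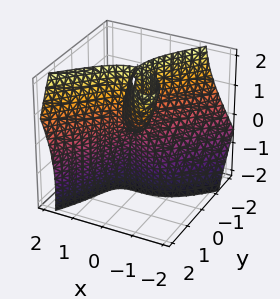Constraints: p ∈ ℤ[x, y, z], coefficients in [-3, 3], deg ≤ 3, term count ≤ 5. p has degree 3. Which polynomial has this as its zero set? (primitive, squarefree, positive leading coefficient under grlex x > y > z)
3*x^3 - 3*x*y*z - 2*y^3 - y*z^2 + 2*y*z

First, the degree is 3 — the shape is more complex than any degree-2 surface.
Next, reading off the gridlines: it meets the y-axis at y = 0 (among the integer gridlines); every point of the z-axis in the box is on the surface; it crosses the x-axis at the gridline x = 0.
Finally, fitting integer coefficients to these (and the overall shape) gives p.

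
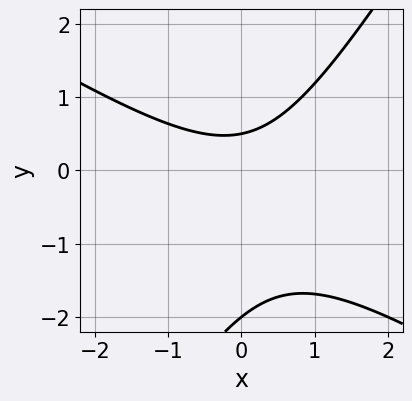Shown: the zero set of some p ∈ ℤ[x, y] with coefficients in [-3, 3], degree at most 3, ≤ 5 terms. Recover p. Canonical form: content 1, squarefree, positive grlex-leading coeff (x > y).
First, the degree is 2 — a generic line meets the curve in up to 2 points.
Then, from the axis intercepts and sections: it meets the y-axis at y = -2 (among the integer gridlines); the curve avoids every integer x-axis point in the box.
Finally, the integer polynomial consistent with all of this is the stated p.

2*x^2 + 2*x*y - 2*y^2 - 3*y + 2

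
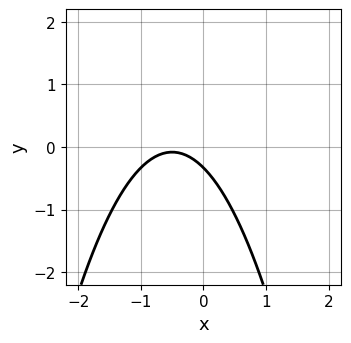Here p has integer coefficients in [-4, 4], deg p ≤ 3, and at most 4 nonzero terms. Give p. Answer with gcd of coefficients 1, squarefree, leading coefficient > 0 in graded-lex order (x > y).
3*x^2 + 3*x + 3*y + 1

First, degree: the shape is more complex than any degree-1 curve, so deg p = 2.
Next, against the integer gridlines: it misses every integer gridline on the x-axis.
Finally, these observations pin down the coefficients.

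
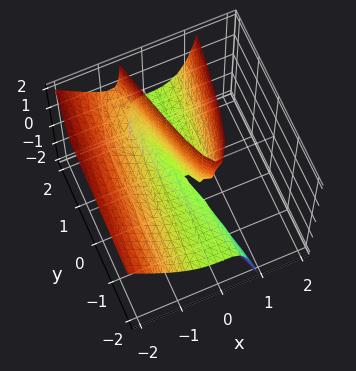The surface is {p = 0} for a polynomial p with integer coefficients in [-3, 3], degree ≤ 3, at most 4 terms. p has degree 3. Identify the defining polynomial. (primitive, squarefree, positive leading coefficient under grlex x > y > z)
3*x^3 + 2*x^2*z - 3*x*z - y*z

(a) deg p = 3. The shape is more complex than any degree-2 surface.
(b) From the axis intercepts and sections: every point of the z-axis in the box is on the surface; the visible y-axis segment lies entirely on the surface; it crosses the x-axis at the gridline x = 0.
(c) Assembling these constraints gives the stated polynomial.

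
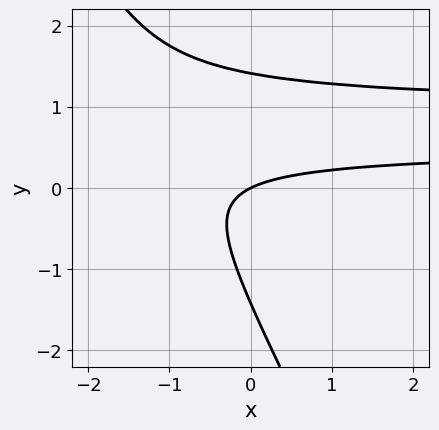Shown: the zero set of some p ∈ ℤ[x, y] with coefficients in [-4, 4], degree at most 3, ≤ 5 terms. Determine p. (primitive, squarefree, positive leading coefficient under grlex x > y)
2*x*y^2 + y^3 - 3*x*y + x - 2*y

1. Degree: the shape is more complex than any degree-2 curve, so deg p = 3.
2. Against the integer gridlines: one x-axis crossing is at x = 0; it meets the y-axis at y = 0 (among the integer gridlines).
3. These observations pin down the coefficients.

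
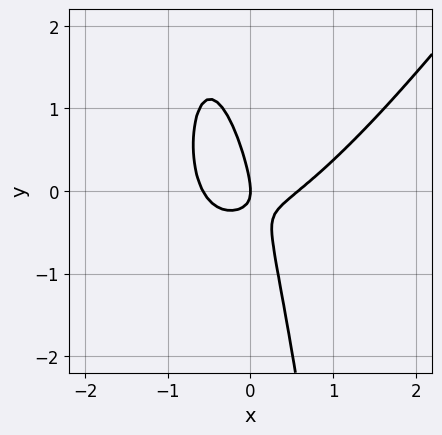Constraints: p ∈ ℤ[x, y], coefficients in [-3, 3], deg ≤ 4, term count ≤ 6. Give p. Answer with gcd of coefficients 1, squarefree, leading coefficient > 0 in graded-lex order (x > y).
3*x^3 - 2*x^2*y - 3*x*y - y^2 - x

(a) Degree: no degree-2 curve has this shape, so deg p = 3.
(b) From the visible intercepts: one x-axis crossing is at x = 0; it crosses the y-axis at the gridline y = 0.
(c) Putting this together gives p.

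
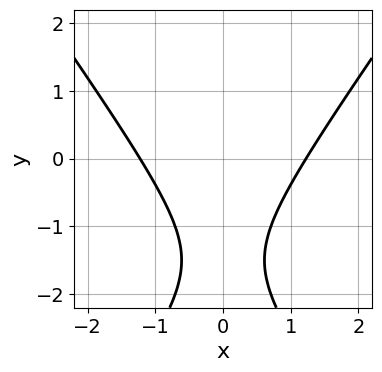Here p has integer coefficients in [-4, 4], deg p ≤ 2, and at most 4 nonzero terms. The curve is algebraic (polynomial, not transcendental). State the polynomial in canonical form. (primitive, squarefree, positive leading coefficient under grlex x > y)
The degree is 2 — a generic line meets the curve in up to 2 points.
Symmetries: mirror symmetry x ↦ −x ⇒ only even powers of x.
From the visible intercepts: the curve avoids every integer y-axis point in the box.
Fitting integer coefficients to these (and the overall shape) gives p.

2*x^2 - y^2 - 3*y - 3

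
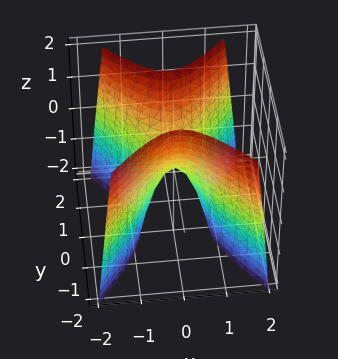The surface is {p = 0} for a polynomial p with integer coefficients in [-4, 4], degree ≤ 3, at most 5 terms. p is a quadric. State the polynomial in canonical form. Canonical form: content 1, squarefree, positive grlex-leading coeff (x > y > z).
deg p = 2. A hyperbolic paraboloid; a quadric.
Symmetries: the x ↦ −x reflection is a symmetry, so x appears only in even powers; the y ↦ −y reflection is a symmetry, so y appears only in even powers.
From the visible intercepts: one y-axis crossing is at y = 0; it meets the z-axis at z = 0 (among the integer gridlines); it meets the x-axis at x = 0 (among the integer gridlines).
Solving for integer coefficients yields p as stated.

3*x^2 - 2*y^2 + z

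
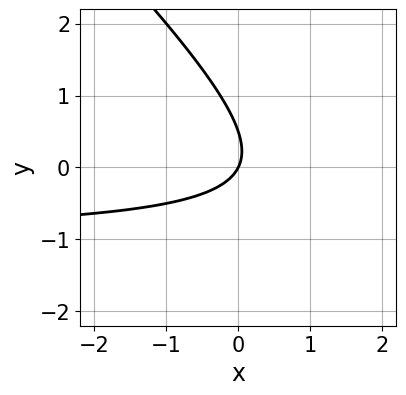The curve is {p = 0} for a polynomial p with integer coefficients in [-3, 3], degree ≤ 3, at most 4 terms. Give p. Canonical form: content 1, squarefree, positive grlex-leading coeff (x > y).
deg p = 2. The shape is more complex than any degree-1 curve.
Reading off the gridlines: it crosses the x-axis at the gridline x = 0; it crosses the y-axis at the gridline y = 0.
The integer polynomial consistent with all of this is the stated p.

2*x*y + 2*y^2 + 2*x - y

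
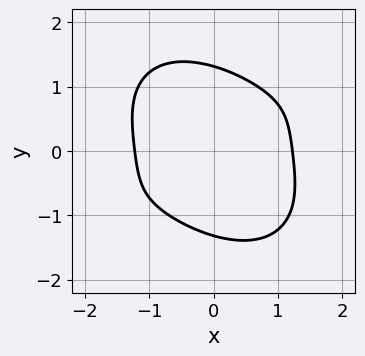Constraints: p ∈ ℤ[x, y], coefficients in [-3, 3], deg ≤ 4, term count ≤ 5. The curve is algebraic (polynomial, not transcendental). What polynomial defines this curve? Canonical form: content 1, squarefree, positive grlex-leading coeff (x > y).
1. deg p = 4. No degree-3 curve has this shape.
2. Putting this together gives p.

x^3*y - y^4 - 2*x^2 - 2*x*y + 3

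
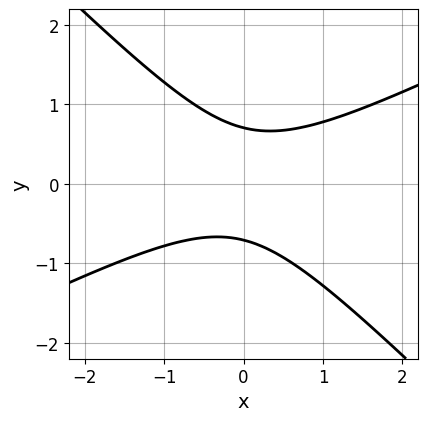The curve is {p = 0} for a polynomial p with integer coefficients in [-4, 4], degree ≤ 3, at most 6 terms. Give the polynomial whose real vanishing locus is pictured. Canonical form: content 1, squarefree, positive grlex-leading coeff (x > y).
(a) deg p = 2. No degree-1 curve has this shape.
(b) Reading off the gridlines: the curve avoids every integer x-axis point in the box.
(c) These observations pin down the coefficients.

x^2 - x*y - 2*y^2 + 1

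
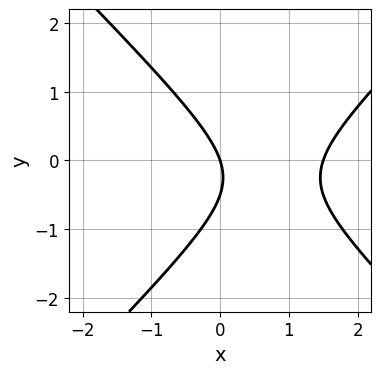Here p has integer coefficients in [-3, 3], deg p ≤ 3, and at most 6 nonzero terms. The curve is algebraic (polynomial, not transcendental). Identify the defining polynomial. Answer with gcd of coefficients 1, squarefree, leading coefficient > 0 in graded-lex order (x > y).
(a) deg p = 2.
(b) From the axis intercepts and sections: it crosses the x-axis at the gridline x = 0; one y-axis crossing is at y = 0.
(c) Assembling these constraints gives the stated polynomial.

2*x^2 - 2*y^2 - 3*x - y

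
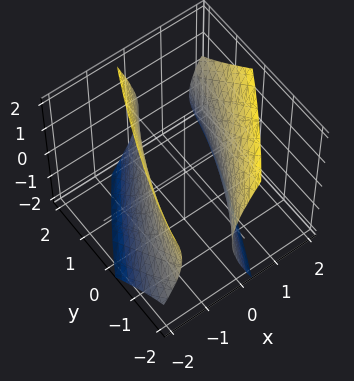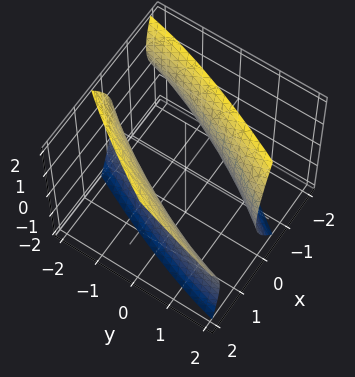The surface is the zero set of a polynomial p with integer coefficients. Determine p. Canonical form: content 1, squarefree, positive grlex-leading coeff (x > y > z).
3*x^2 - 3*x*y - x*z + y^2 - z^2 - 3

First, I count 2 distinct pieces.
Then, the degree is 2 — a generic line meets the surface in up to 2 points.
Then, from the axis intercepts and sections: it misses every integer gridline on the z-axis; among the integer gridlines, it crosses the x-axis at x ∈ {-1, 1}.
Finally, fitting integer coefficients to these (and the overall shape) gives p.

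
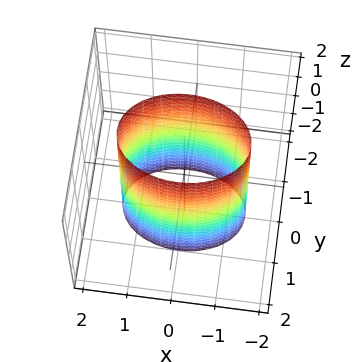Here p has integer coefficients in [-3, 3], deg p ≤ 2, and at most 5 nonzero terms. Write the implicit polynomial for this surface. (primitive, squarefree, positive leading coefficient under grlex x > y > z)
x^2 + 2*y^2 - 2

deg p = 2. A cylinder; a quadric.
Symmetries: mirror symmetry y ↦ −y ⇒ only even powers of y; the z ↦ −z reflection is a symmetry, so z appears only in even powers; mirror symmetry x ↦ −x ⇒ only even powers of x.
Observable constraints: the y-axis gridline crossings are at y ∈ {-1, 1}; no z-intercept at any integer in the box.
Fitting integer coefficients to these (and the overall shape) gives p.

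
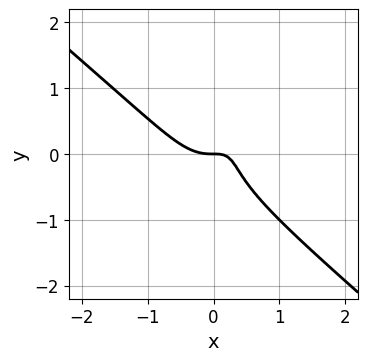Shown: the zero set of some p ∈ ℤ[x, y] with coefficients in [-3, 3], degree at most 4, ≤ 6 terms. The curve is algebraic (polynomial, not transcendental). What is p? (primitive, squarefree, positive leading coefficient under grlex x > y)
(a) deg p = 3. No degree-2 curve has this shape.
(b) Against the integer gridlines: one y-axis crossing is at y = 0; one x-axis crossing is at x = 0.
(c) Solving for integer coefficients yields p as stated.

3*x^3 + 2*x^2*y + 2*y^3 - 2*x*y + y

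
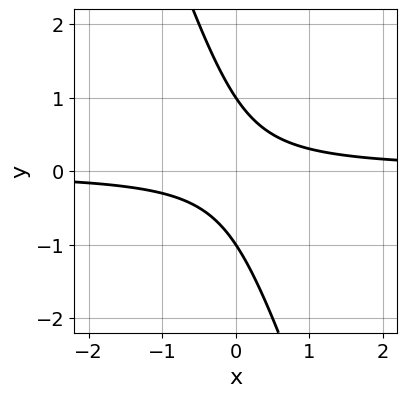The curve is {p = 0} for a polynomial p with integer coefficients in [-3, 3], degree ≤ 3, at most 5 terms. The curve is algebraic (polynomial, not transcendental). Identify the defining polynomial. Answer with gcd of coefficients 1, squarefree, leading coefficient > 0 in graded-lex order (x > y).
3*x*y + y^2 - 1

1. Degree: the shape is more complex than any degree-1 curve, so deg p = 2.
2. Against the integer gridlines: among the integer gridlines, it crosses the y-axis at y ∈ {-1, 1}; no x-intercept at any integer in the box.
3. Fitting integer coefficients to these (and the overall shape) gives p.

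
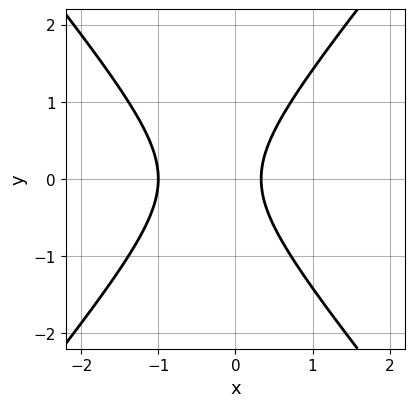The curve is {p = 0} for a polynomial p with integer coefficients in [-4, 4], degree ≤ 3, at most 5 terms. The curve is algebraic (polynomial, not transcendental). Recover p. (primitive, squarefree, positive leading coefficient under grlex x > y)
(a) deg p = 2.
(b) Symmetries: it's symmetric under y → −y, forcing even powers of y.
(c) Checking where it meets the axes: it meets the x-axis at x = -1 (among the integer gridlines); no y-intercept at any integer in the box.
(d) Putting this together gives p.

3*x^2 - 2*y^2 + 2*x - 1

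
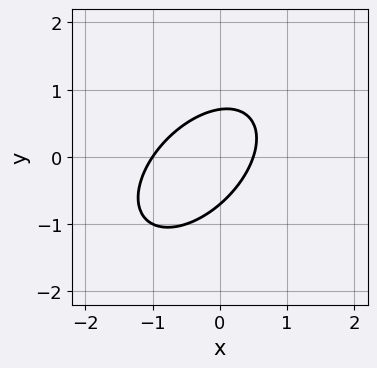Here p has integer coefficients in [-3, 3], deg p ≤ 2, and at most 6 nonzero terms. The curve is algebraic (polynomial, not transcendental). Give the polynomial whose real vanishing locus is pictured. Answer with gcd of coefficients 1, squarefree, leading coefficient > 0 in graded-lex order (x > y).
2*x^2 - 2*x*y + 2*y^2 + x - 1

1. Degree: a generic line meets the curve in up to 2 points, so deg p = 2.
2. Against the integer gridlines: one x-axis crossing is at x = -1.
3. Matching integer coefficients to the picture gives p.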